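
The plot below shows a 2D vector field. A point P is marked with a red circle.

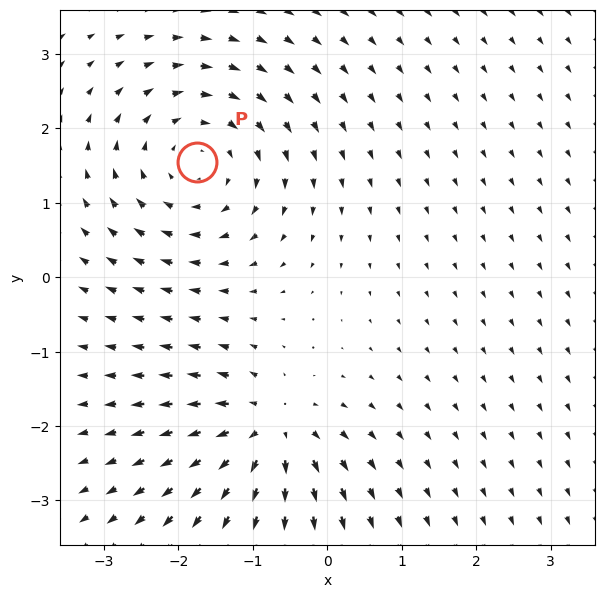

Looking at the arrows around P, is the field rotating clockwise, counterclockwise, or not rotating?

Near P at (-1.8, 1.5) the arrows circulate clockwise. The curl (z-component) there is about -4; negative curl means clockwise rotation.

clockwise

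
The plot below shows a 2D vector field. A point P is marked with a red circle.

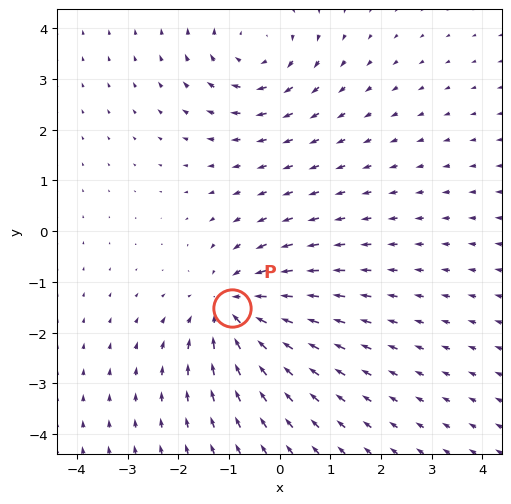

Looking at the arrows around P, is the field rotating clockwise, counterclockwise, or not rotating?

Near P at (-0.9, -1.5) the arrows show no circulation. The curl there is ≈0.

not rotating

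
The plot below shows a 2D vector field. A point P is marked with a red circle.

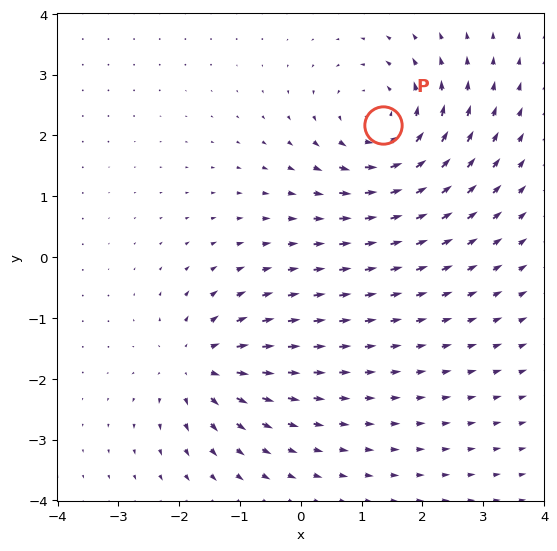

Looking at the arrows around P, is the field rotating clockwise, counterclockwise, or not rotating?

Near P at (1.3, 2.2) the arrows circulate counterclockwise. The curl (z-component) there is about +4; positive curl means counterclockwise rotation.

counterclockwise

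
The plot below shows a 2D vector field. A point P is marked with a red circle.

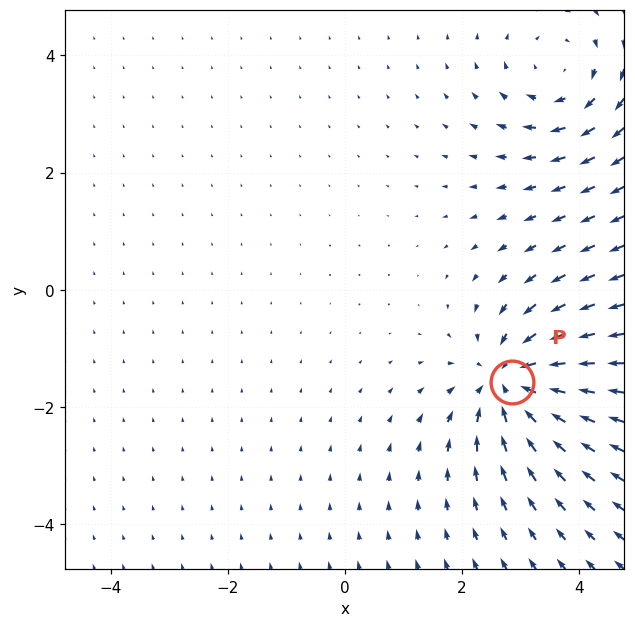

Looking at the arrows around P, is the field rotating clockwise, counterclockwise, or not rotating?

not rotating

Near P at (2.9, -1.6) the arrows show no circulation. The curl there is ≈0.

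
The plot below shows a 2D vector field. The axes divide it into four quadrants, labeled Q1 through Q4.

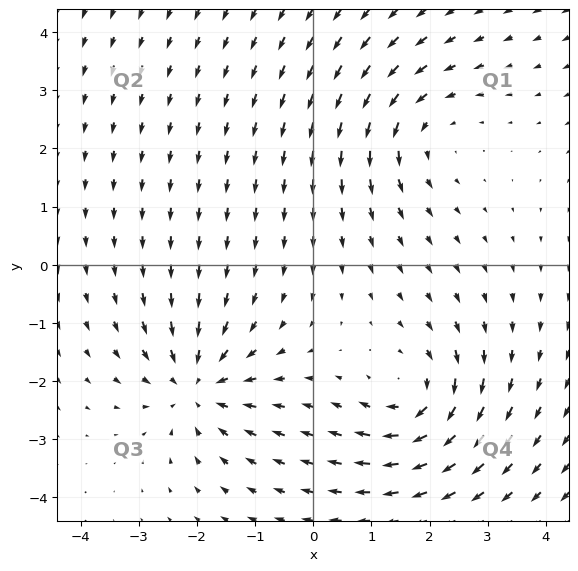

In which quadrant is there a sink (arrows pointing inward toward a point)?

Q3

The sink sits at approximately (-2.0, -2.1), which lies in quadrant Q3. The divergence there is about -4, negative as expected for a sink.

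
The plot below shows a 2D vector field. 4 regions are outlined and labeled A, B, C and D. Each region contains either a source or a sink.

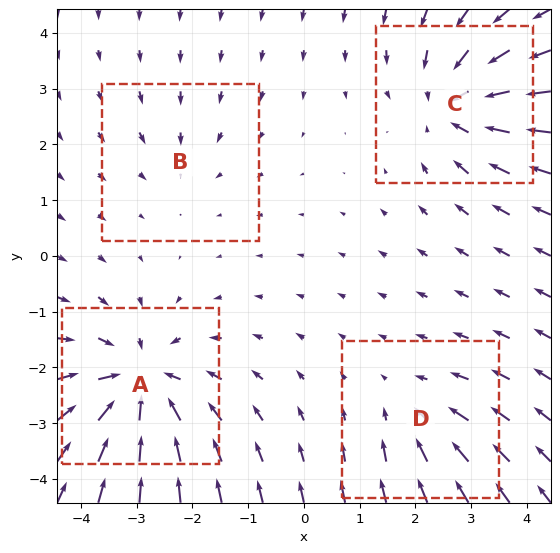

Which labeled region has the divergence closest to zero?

Divergence at each region's feature centre — A: about -6, B: about -2, C: about -5, D: about -3. Region B is closest to zero.

B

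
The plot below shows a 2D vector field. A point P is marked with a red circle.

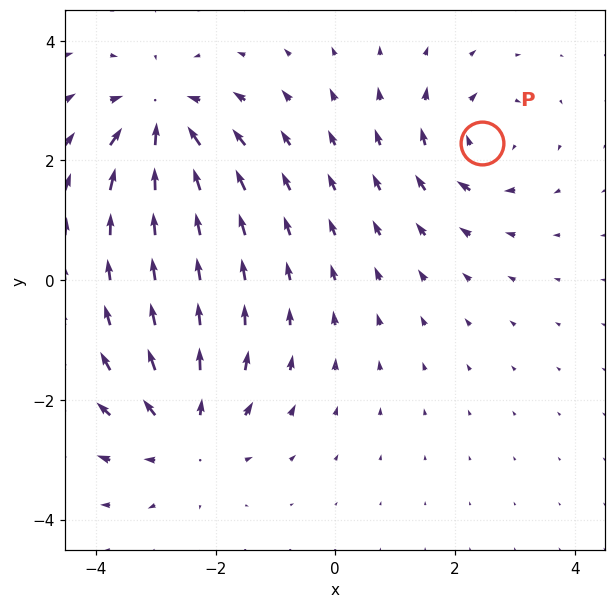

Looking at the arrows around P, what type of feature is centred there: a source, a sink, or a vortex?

vortex

At P (2.5, 2.3) the arrows circulate clockwise. Divergence ≈0, curl about -5 — near-zero divergence with nonzero curl is a vortex.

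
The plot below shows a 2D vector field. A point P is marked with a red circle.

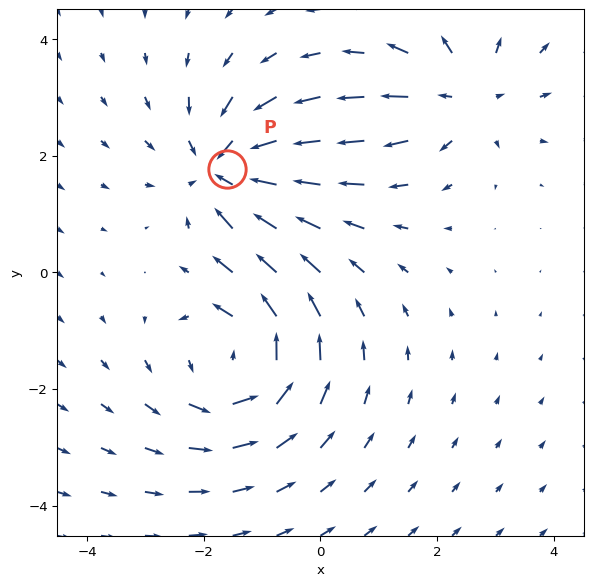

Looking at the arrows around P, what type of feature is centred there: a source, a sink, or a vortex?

At P (-1.6, 1.8) the arrows converge inward. Divergence about -4, curl ≈0 — negative divergence with near-zero curl is a sink.

sink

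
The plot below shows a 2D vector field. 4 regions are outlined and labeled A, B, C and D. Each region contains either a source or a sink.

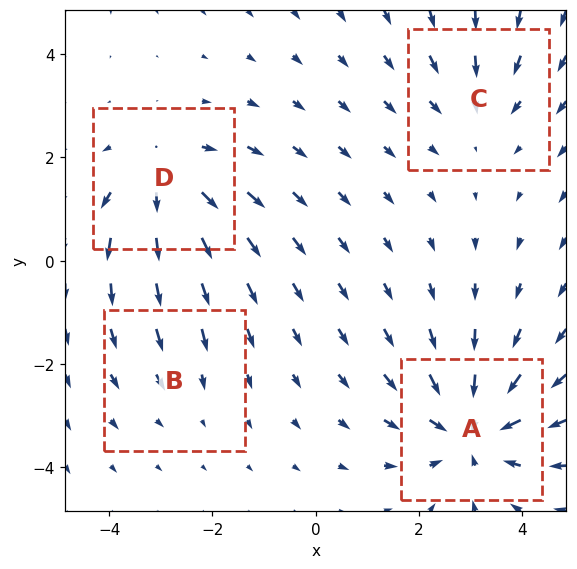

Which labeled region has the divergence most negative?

A

Divergence at each region's feature centre — A: about -6, B: about -2, C: about -3, D: about +5. Region A is most negative.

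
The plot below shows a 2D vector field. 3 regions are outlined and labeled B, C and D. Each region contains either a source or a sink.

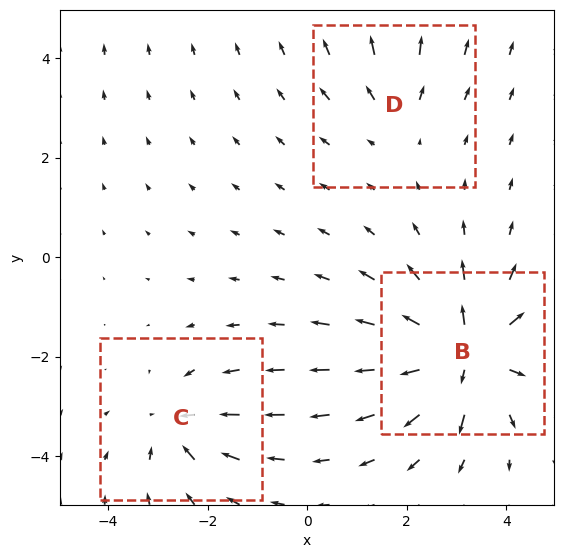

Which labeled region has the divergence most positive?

B

Divergence at each region's feature centre — B: about +7, C: about -4, D: about +2. Region B is most positive.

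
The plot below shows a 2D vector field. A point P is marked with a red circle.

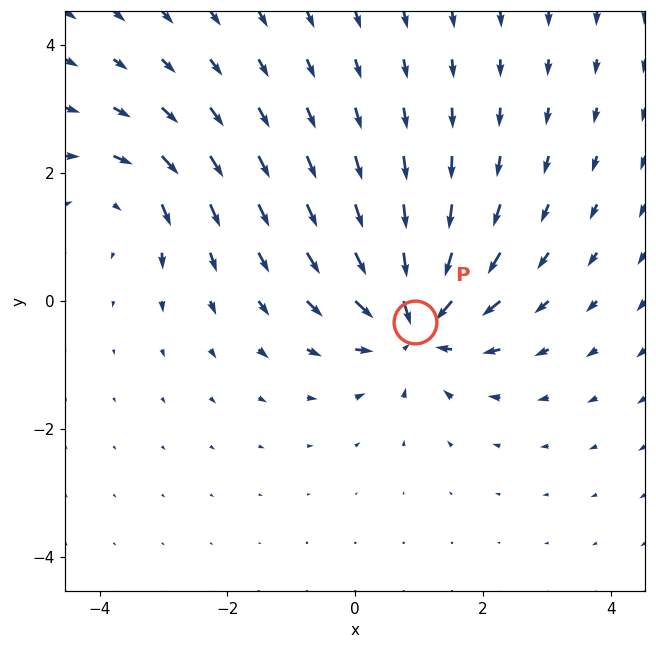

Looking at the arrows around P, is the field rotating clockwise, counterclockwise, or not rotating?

not rotating

Near P at (0.9, -0.3) the arrows show no circulation. The curl there is ≈0.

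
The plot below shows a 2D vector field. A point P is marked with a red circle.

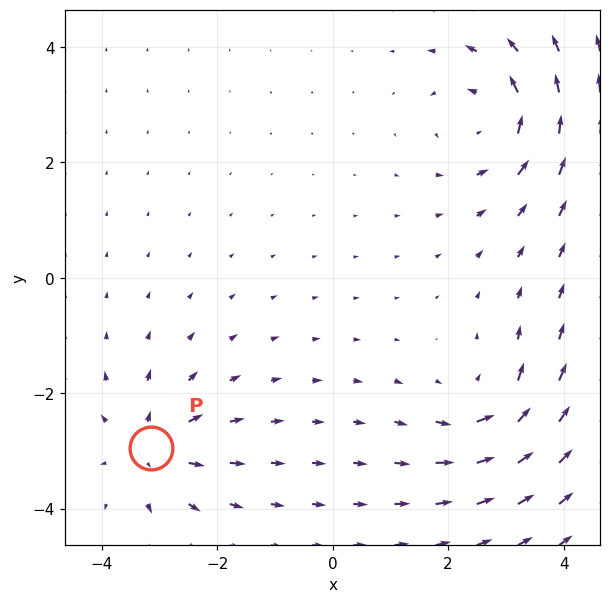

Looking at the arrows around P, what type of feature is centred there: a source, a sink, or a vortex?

At P (-3.1, -3.0) the arrows spread outward. Divergence about +5, curl ≈0 — positive divergence with near-zero curl is a source.

source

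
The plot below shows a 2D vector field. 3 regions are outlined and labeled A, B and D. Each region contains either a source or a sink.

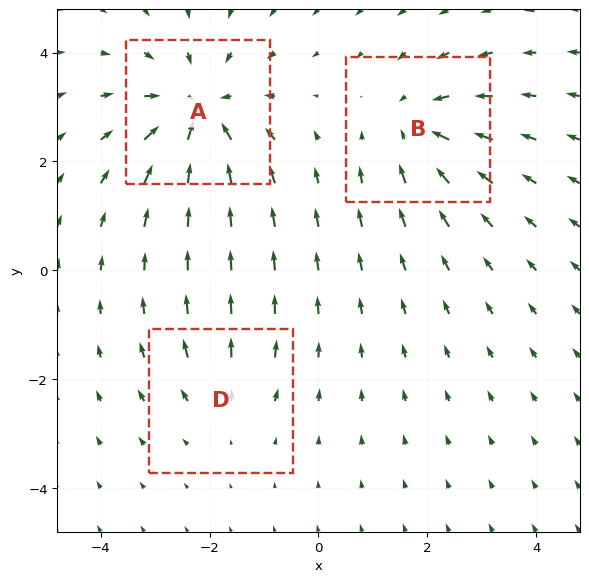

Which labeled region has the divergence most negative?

Divergence at each region's feature centre — A: about -5, B: about -3, D: about +2. Region A is most negative.

A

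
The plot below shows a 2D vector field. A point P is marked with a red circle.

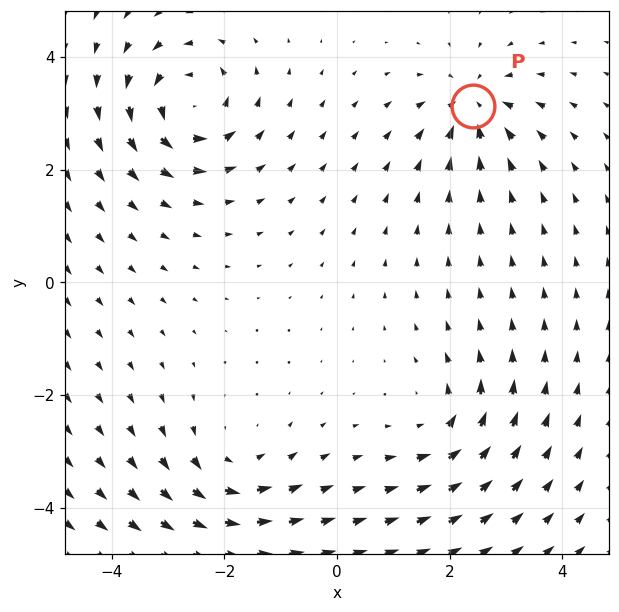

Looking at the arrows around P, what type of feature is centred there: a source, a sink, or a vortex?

sink

At P (2.4, 3.1) the arrows converge inward. Divergence about -4, curl ≈0 — negative divergence with near-zero curl is a sink.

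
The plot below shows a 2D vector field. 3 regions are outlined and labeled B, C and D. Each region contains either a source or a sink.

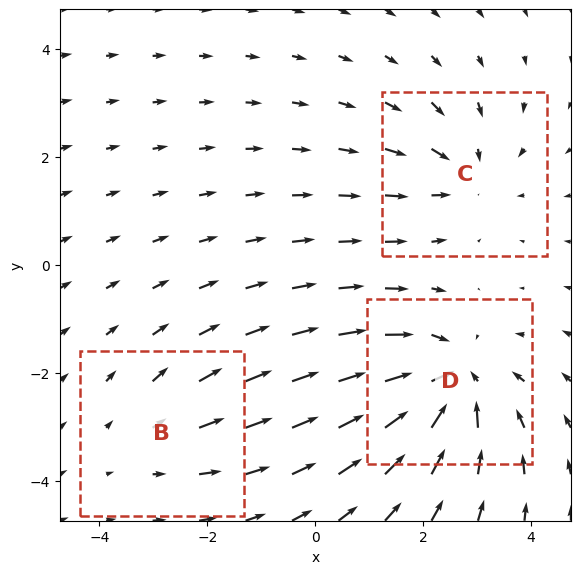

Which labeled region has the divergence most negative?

Divergence at each region's feature centre — B: about +2, C: about -3, D: about -4. Region D is most negative.

D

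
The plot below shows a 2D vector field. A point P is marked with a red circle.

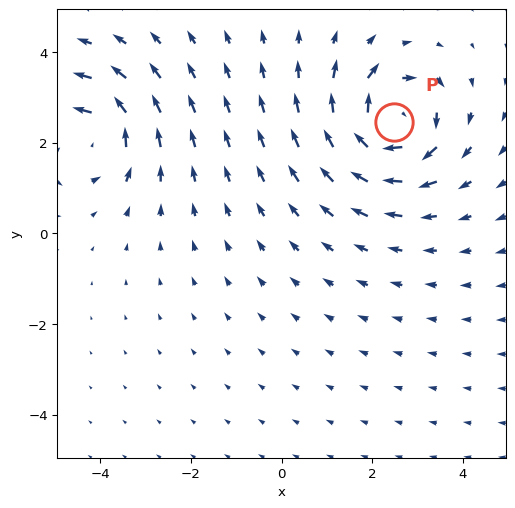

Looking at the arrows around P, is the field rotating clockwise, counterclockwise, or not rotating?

Near P at (2.5, 2.5) the arrows circulate clockwise. The curl (z-component) there is about -5; negative curl means clockwise rotation.

clockwise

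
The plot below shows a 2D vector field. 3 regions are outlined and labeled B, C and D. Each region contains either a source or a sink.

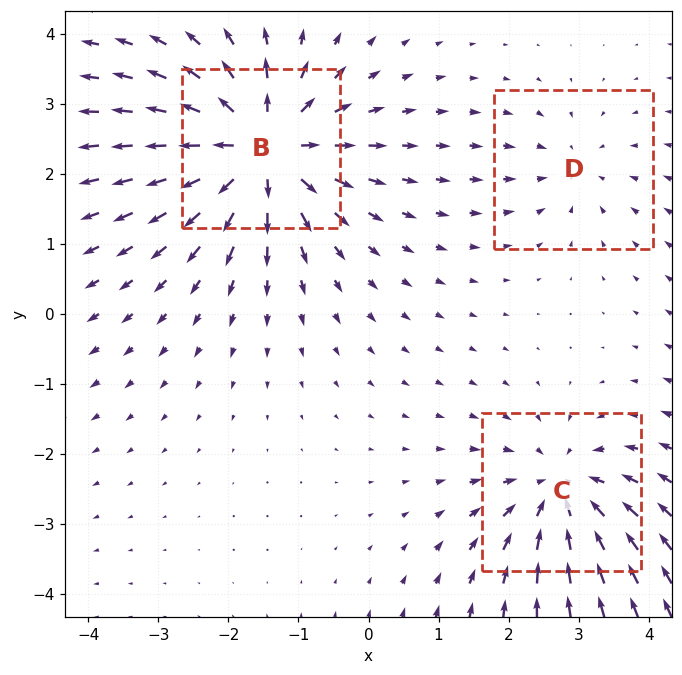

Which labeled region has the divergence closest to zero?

D

Divergence at each region's feature centre — B: about +6, C: about -4, D: about -2. Region D is closest to zero.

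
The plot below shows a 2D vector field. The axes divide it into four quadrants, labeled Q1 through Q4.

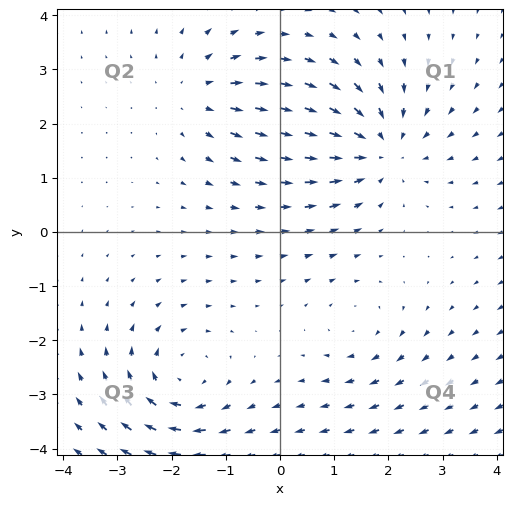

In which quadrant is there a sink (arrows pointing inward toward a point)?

Q1

The sink sits at approximately (1.8, 1.6), which lies in quadrant Q1. The divergence there is about -5, negative as expected for a sink.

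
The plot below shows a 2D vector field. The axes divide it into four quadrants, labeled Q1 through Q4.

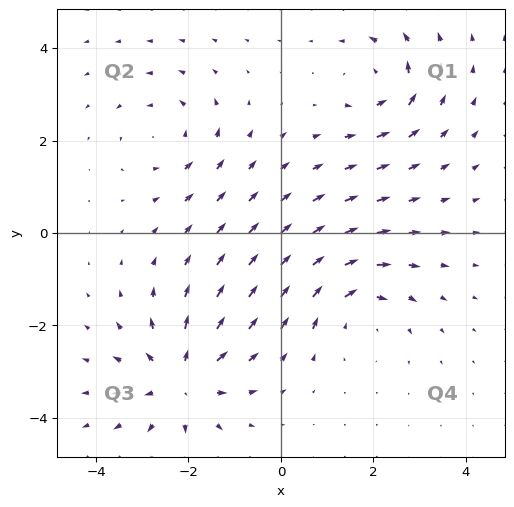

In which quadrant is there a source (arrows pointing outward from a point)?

The source sits at approximately (-2.2, -3.2), which lies in quadrant Q3. The divergence there is about +5, positive as expected for a source.

Q3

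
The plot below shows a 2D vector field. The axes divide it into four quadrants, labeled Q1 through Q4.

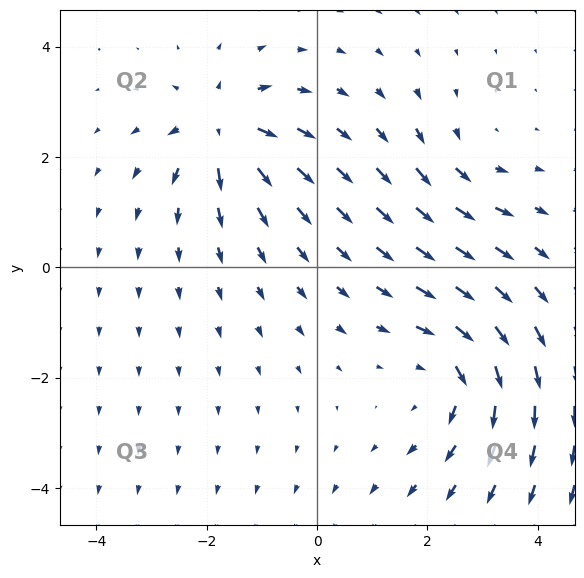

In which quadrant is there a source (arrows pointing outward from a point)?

The source sits at approximately (-1.7, 2.5), which lies in quadrant Q2. The divergence there is about +5, positive as expected for a source.

Q2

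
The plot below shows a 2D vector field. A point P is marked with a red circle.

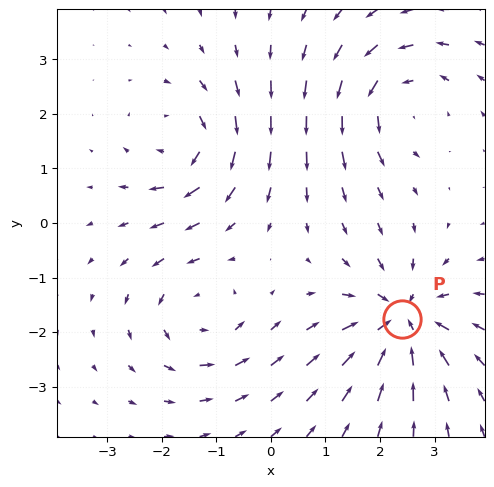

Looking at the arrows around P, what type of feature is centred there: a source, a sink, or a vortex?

sink

At P (2.4, -1.8) the arrows converge inward. Divergence about -6, curl ≈0 — negative divergence with near-zero curl is a sink.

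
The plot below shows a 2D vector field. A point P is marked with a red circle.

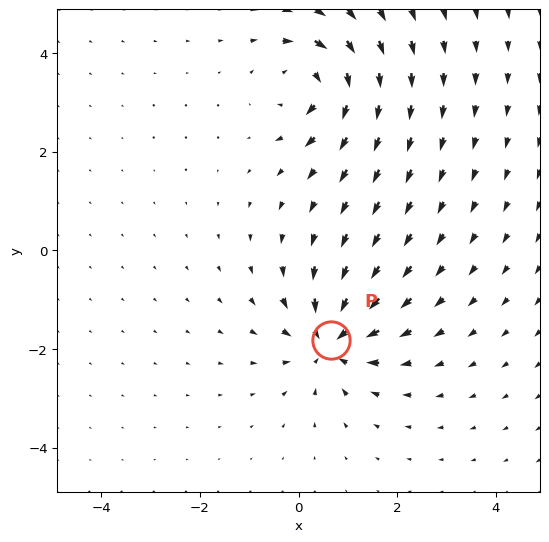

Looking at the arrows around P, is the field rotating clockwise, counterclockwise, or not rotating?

not rotating

Near P at (0.7, -1.8) the arrows show no circulation. The curl there is ≈0.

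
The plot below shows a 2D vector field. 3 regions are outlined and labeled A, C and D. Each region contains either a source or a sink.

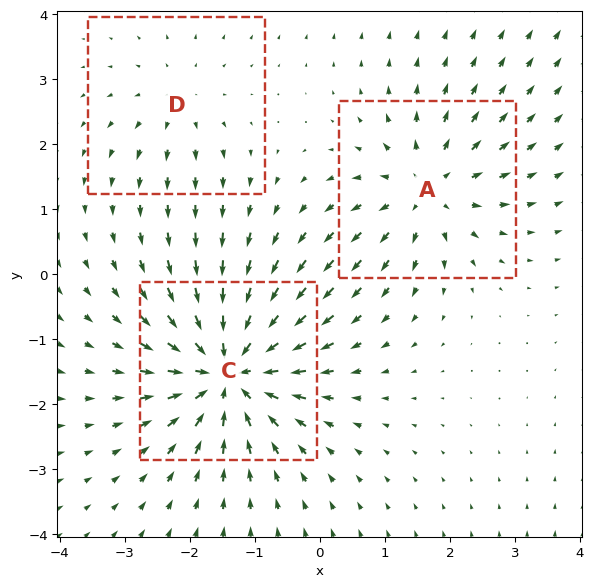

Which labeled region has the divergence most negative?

Divergence at each region's feature centre — A: about +4, C: about -6, D: about +2. Region C is most negative.

C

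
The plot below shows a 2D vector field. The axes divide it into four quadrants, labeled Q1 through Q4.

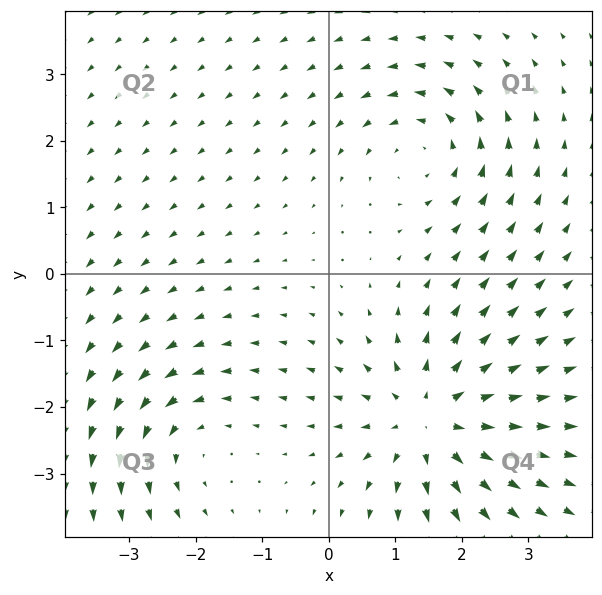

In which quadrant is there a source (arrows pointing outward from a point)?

Q4

The source sits at approximately (1.5, -2.2), which lies in quadrant Q4. The divergence there is about +5, positive as expected for a source.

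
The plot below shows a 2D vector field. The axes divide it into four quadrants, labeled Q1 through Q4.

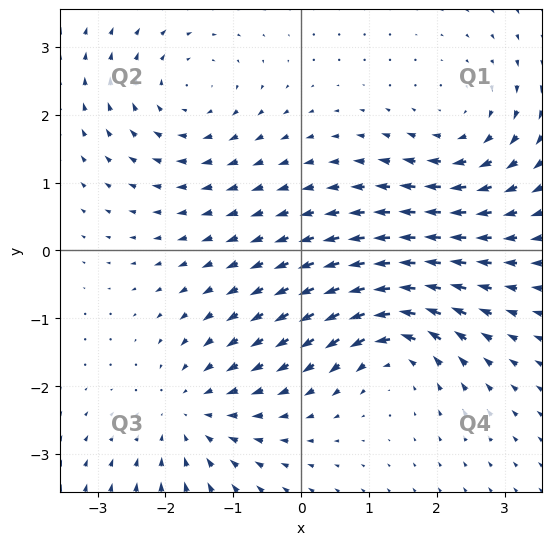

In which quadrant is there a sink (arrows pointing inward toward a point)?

Q3

The sink sits at approximately (-1.6, -2.4), which lies in quadrant Q3. The divergence there is about -3, negative as expected for a sink.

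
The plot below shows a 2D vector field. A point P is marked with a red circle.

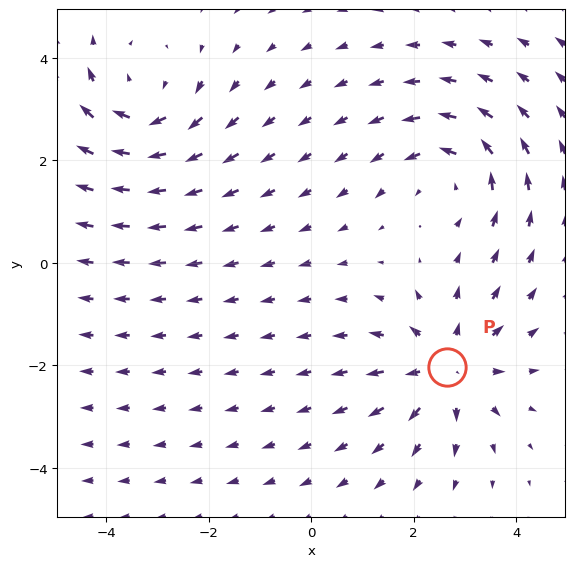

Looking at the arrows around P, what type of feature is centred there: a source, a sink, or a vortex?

At P (2.6, -2.0) the arrows spread outward. Divergence about +5, curl ≈0 — positive divergence with near-zero curl is a source.

source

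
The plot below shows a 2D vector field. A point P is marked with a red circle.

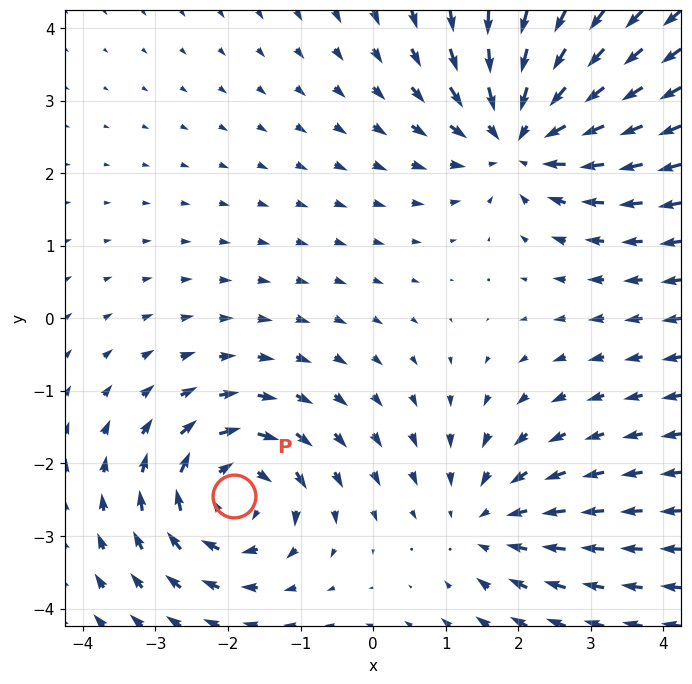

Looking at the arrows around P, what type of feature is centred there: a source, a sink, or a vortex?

At P (-1.9, -2.4) the arrows circulate clockwise. Divergence ≈0, curl about -5 — near-zero divergence with nonzero curl is a vortex.

vortex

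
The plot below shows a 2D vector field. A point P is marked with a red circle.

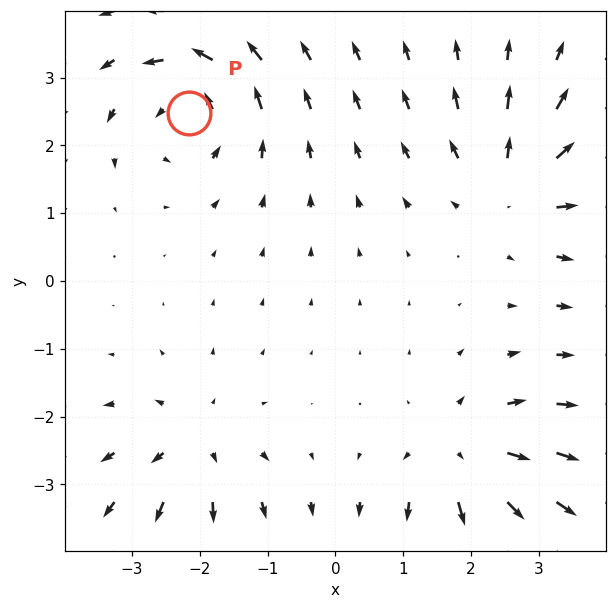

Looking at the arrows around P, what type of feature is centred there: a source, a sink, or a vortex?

vortex

At P (-2.2, 2.5) the arrows circulate counterclockwise. Divergence ≈0, curl about +5 — near-zero divergence with nonzero curl is a vortex.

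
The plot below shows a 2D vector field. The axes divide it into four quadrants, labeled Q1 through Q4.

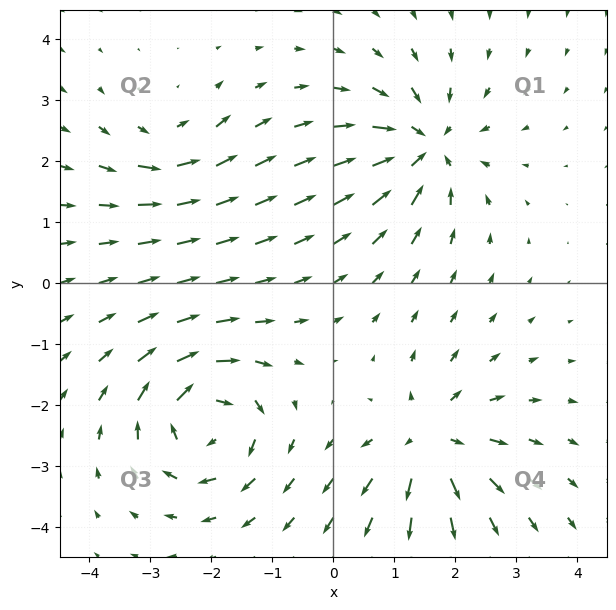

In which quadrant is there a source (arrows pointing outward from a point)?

The source sits at approximately (1.6, -2.6), which lies in quadrant Q4. The divergence there is about +5, positive as expected for a source.

Q4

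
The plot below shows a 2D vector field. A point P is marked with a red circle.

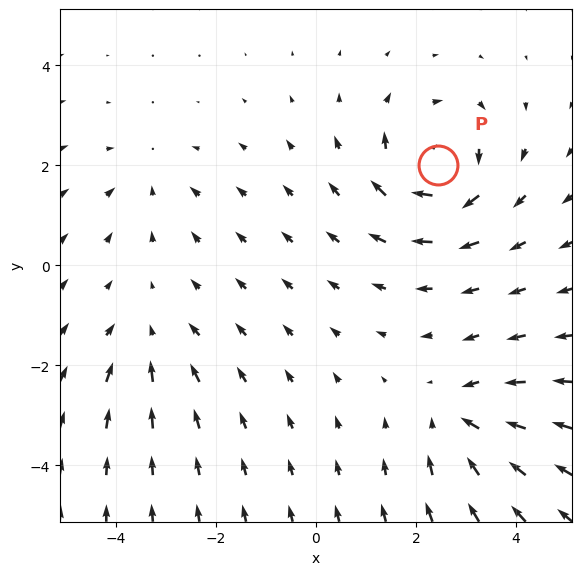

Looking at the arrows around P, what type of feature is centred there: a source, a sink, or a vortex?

At P (2.4, 2.0) the arrows circulate clockwise. Divergence ≈0, curl about -6 — near-zero divergence with nonzero curl is a vortex.

vortex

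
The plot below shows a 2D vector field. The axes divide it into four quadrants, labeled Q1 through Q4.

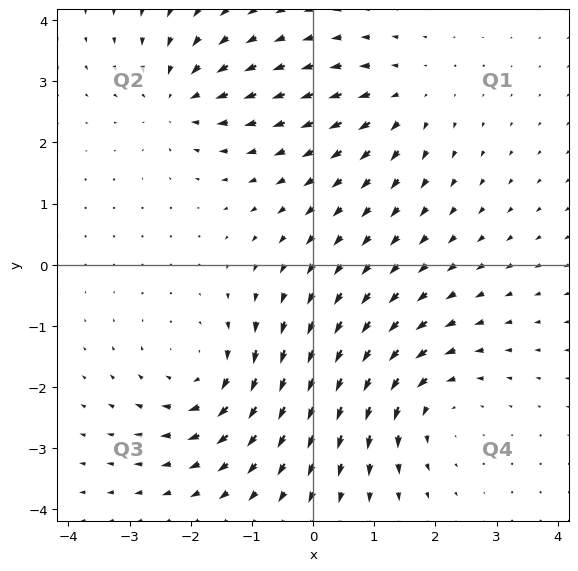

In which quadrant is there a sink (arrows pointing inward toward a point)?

The sink sits at approximately (-2.2, 2.7), which lies in quadrant Q2. The divergence there is about -4, negative as expected for a sink.

Q2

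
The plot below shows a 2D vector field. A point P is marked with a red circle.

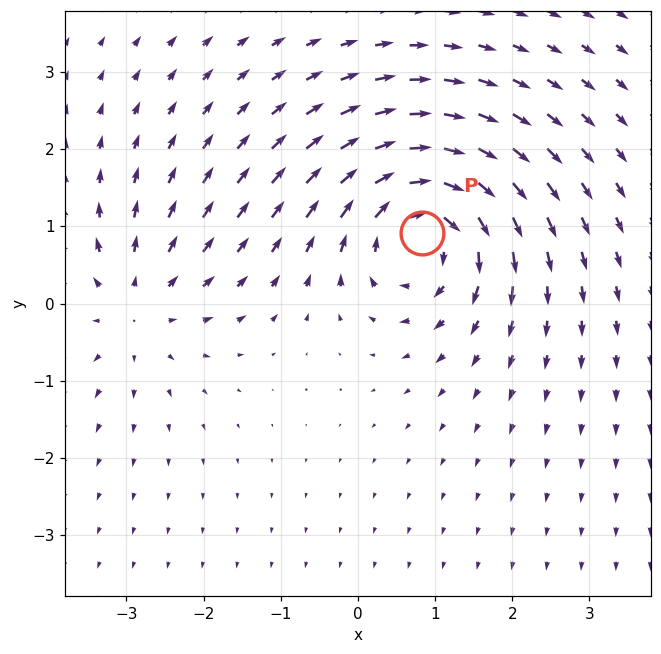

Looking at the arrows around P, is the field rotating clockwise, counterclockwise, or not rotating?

Near P at (0.8, 0.9) the arrows circulate clockwise. The curl (z-component) there is about -5; negative curl means clockwise rotation.

clockwise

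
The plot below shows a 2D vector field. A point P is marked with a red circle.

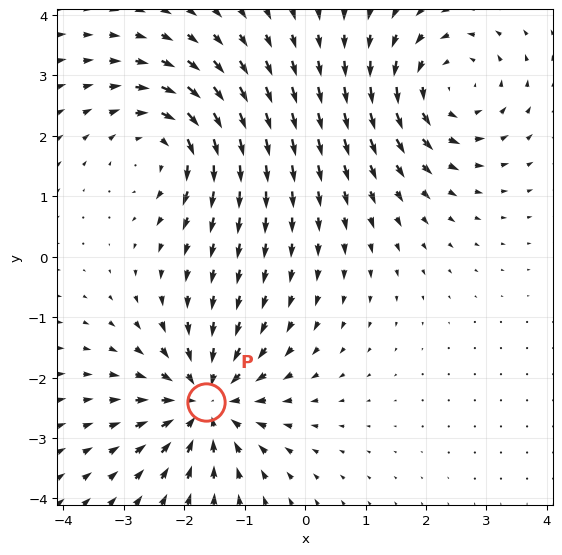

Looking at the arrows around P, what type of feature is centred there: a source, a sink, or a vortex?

sink

At P (-1.6, -2.4) the arrows converge inward. Divergence about -5, curl ≈0 — negative divergence with near-zero curl is a sink.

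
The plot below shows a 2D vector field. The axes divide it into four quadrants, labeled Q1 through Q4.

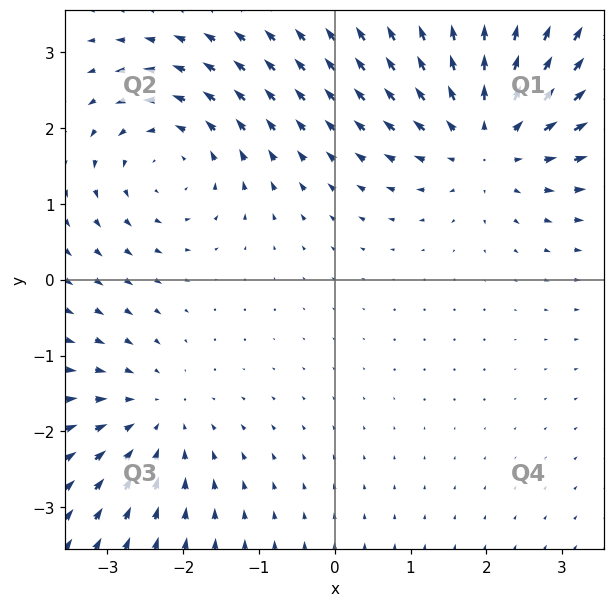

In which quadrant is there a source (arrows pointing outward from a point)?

The source sits at approximately (2.0, 1.9), which lies in quadrant Q1. The divergence there is about +5, positive as expected for a source.

Q1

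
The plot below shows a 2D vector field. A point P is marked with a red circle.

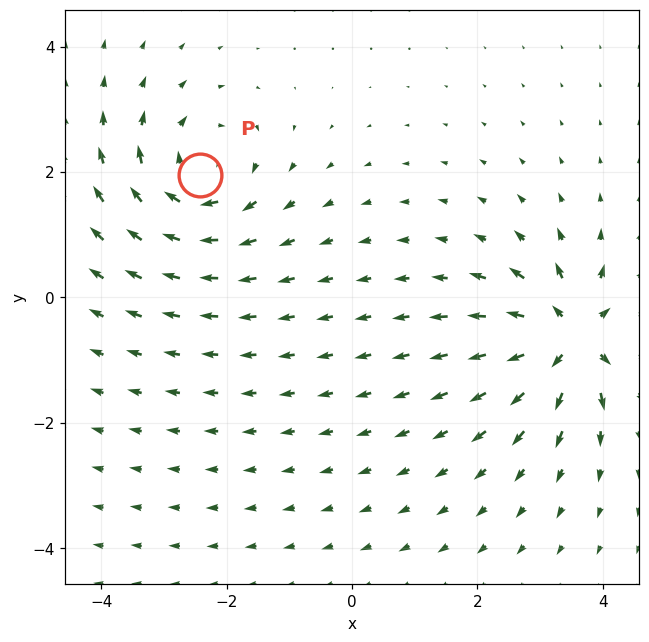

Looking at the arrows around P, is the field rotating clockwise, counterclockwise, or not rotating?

Near P at (-2.4, 2.0) the arrows circulate clockwise. The curl (z-component) there is about -5; negative curl means clockwise rotation.

clockwise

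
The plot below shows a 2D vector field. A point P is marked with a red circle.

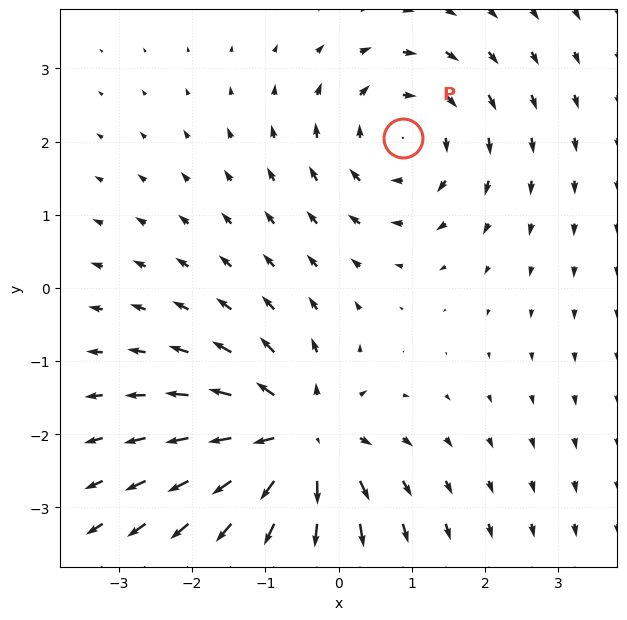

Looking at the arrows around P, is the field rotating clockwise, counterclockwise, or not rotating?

Near P at (0.9, 2.0) the arrows circulate clockwise. The curl (z-component) there is about -4; negative curl means clockwise rotation.

clockwise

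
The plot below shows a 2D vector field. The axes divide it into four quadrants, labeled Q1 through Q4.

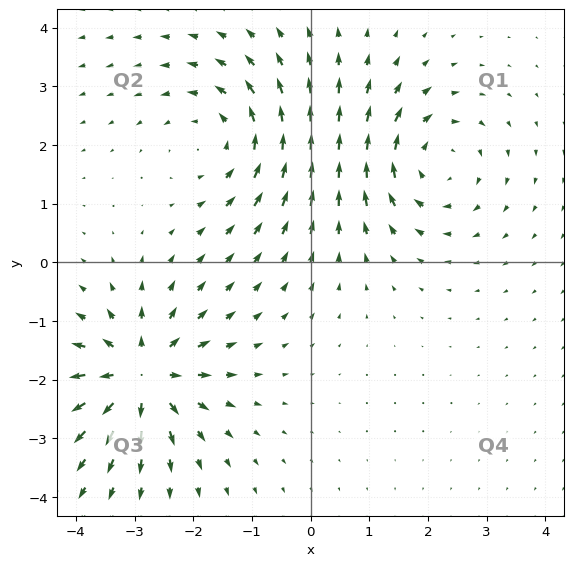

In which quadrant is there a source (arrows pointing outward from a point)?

Q3

The source sits at approximately (-2.9, -1.9), which lies in quadrant Q3. The divergence there is about +6, positive as expected for a source.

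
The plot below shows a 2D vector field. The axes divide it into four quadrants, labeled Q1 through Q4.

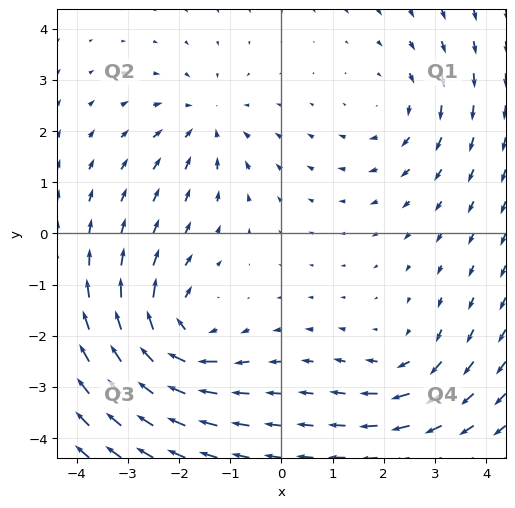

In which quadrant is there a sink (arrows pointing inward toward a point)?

Q2

The sink sits at approximately (-1.5, 2.2), which lies in quadrant Q2. The divergence there is about -3, negative as expected for a sink.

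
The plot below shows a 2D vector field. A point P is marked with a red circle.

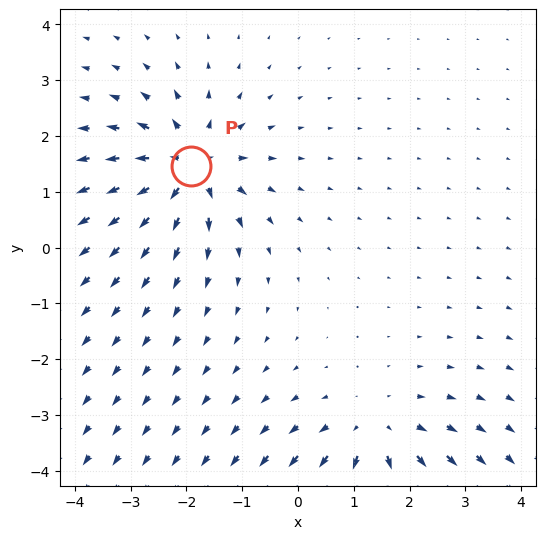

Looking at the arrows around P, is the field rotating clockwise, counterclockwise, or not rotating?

Near P at (-1.9, 1.5) the arrows show no circulation. The curl there is ≈0.

not rotating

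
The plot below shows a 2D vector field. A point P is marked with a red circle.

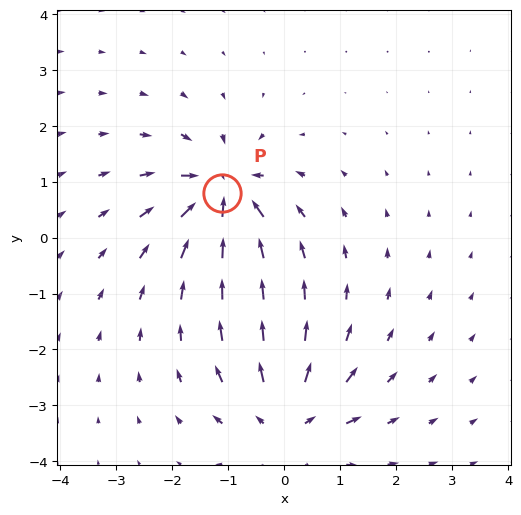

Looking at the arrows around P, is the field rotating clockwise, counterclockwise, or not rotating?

Near P at (-1.1, 0.8) the arrows show no circulation. The curl there is ≈0.

not rotating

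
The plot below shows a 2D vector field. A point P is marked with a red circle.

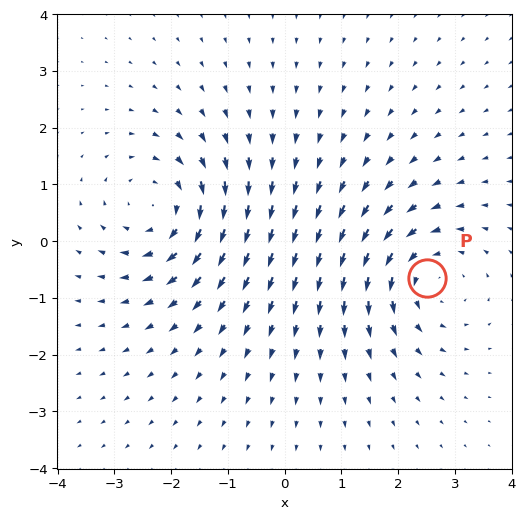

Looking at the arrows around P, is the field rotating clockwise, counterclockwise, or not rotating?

Near P at (2.5, -0.7) the arrows circulate counterclockwise. The curl (z-component) there is about +4; positive curl means counterclockwise rotation.

counterclockwise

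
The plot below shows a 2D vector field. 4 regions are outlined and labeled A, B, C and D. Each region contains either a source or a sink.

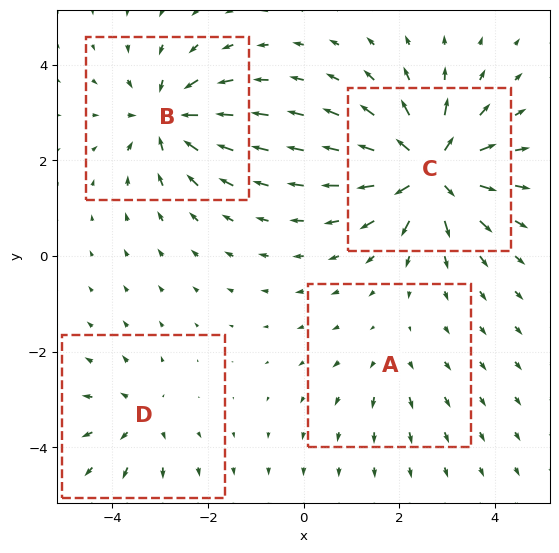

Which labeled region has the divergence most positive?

Divergence at each region's feature centre — A: about +2, B: about -6, C: about +8, D: about +4. Region C is most positive.

C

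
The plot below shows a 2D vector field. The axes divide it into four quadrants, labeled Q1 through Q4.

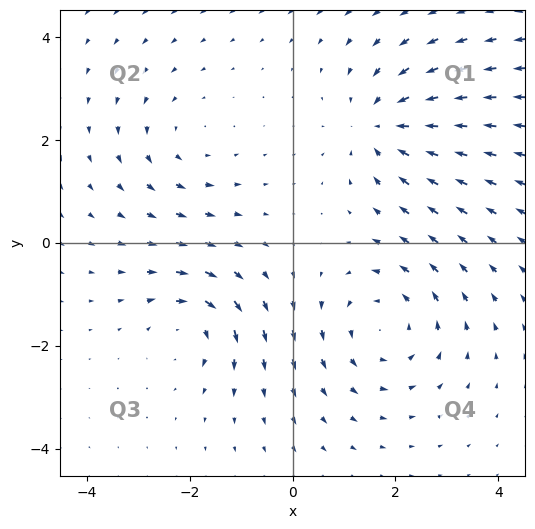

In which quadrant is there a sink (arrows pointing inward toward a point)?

Q1

The sink sits at approximately (1.7, 2.3), which lies in quadrant Q1. The divergence there is about -4, negative as expected for a sink.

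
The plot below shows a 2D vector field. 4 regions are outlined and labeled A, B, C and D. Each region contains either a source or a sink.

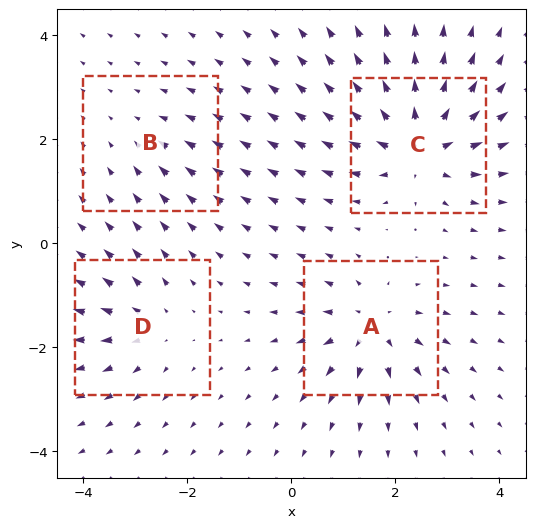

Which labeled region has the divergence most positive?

Divergence at each region's feature centre — A: about +6, B: about -2, C: about +8, D: about +4. Region C is most positive.

C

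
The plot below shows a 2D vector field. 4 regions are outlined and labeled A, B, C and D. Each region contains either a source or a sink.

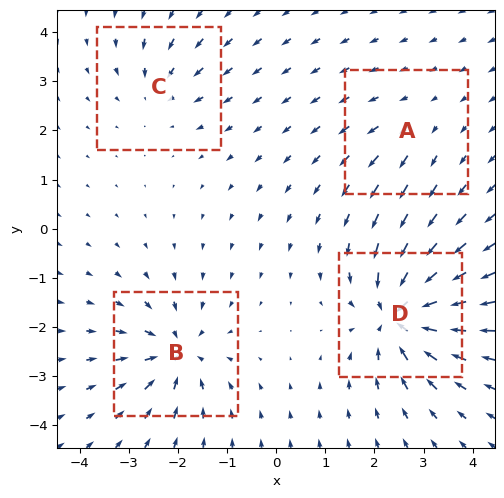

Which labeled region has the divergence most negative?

Divergence at each region's feature centre — A: about +2, B: about -7, C: about -4, D: about -9. Region D is most negative.

D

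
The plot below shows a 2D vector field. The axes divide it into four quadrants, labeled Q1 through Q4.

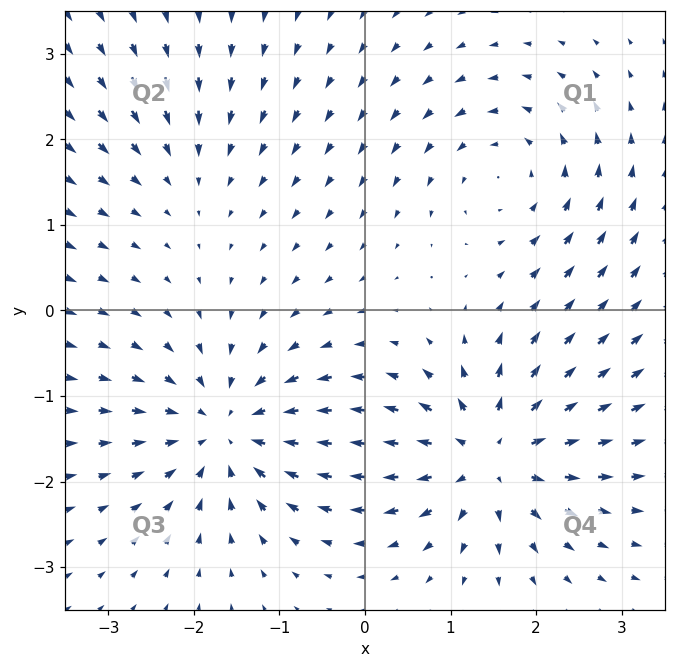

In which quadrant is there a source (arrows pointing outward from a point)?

Q4

The source sits at approximately (1.5, -1.7), which lies in quadrant Q4. The divergence there is about +7, positive as expected for a source.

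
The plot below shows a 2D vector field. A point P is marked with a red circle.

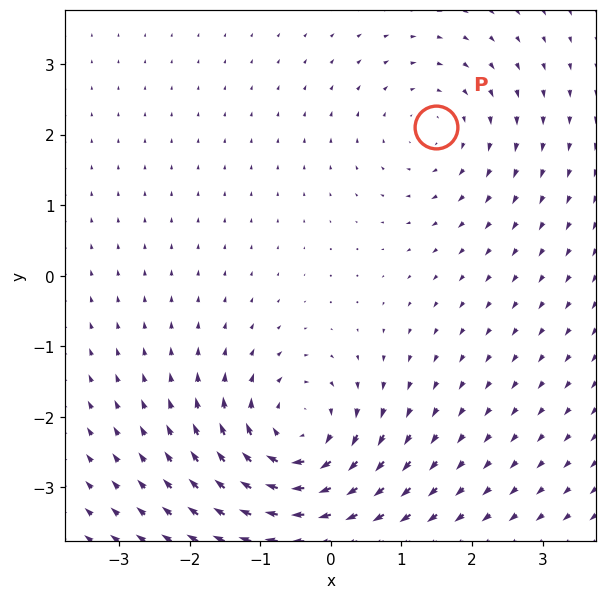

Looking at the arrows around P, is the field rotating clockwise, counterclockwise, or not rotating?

Near P at (1.5, 2.1) the arrows circulate clockwise. The curl (z-component) there is about -3; negative curl means clockwise rotation.

clockwise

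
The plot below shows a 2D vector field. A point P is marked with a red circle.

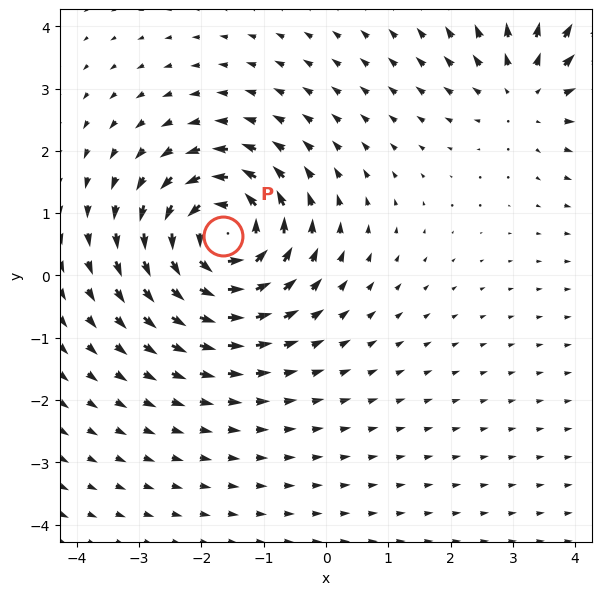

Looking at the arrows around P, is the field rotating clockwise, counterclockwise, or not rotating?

counterclockwise

Near P at (-1.7, 0.6) the arrows circulate counterclockwise. The curl (z-component) there is about +6; positive curl means counterclockwise rotation.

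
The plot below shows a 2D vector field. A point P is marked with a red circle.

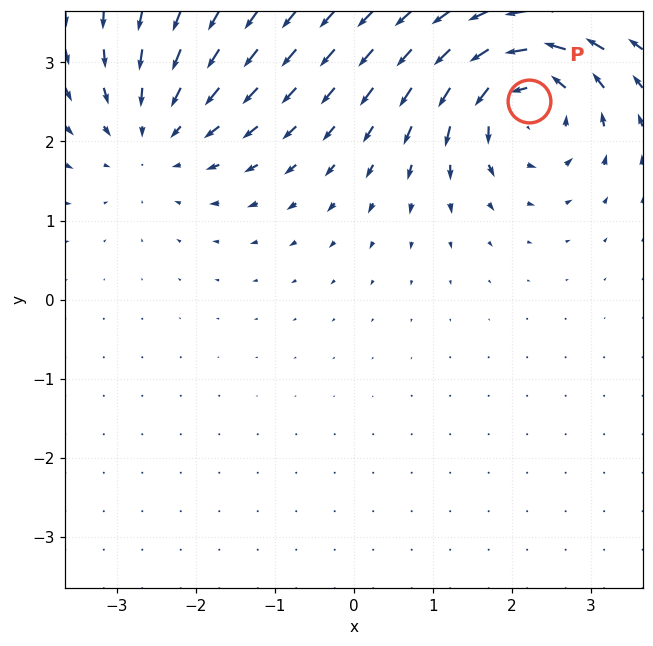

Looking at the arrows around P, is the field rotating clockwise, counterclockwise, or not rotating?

Near P at (2.2, 2.5) the arrows circulate counterclockwise. The curl (z-component) there is about +7; positive curl means counterclockwise rotation.

counterclockwise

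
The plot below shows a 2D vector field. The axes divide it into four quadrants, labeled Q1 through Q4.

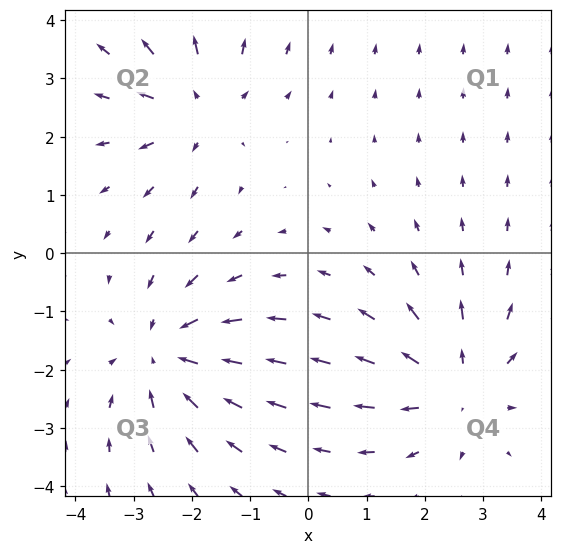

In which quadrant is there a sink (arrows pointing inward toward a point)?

Q3

The sink sits at approximately (-2.4, -1.7), which lies in quadrant Q3. The divergence there is about -4, negative as expected for a sink.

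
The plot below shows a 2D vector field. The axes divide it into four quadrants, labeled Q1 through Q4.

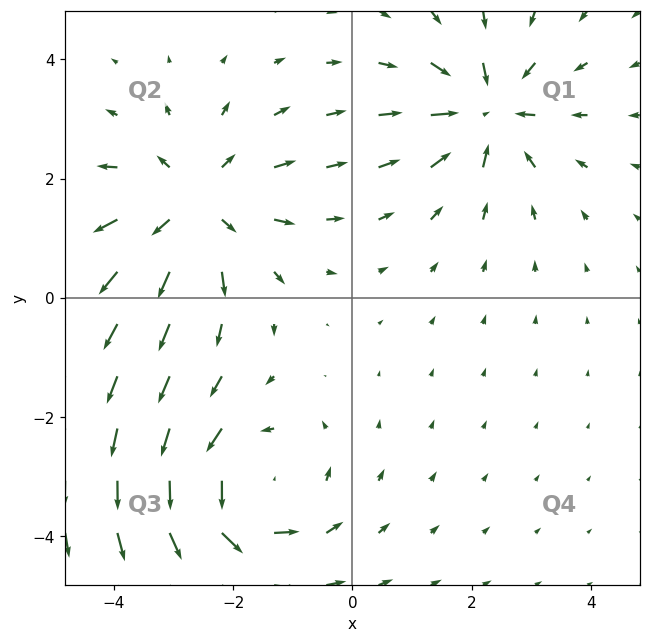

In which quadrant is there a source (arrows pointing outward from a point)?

Q2

The source sits at approximately (-2.6, 1.6), which lies in quadrant Q2. The divergence there is about +4, positive as expected for a source.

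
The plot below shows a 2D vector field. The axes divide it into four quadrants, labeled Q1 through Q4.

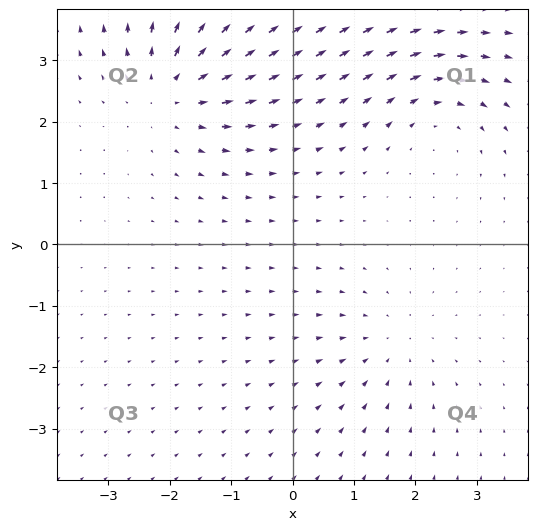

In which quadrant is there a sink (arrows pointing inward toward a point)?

The sink sits at approximately (1.6, -1.6), which lies in quadrant Q4. The divergence there is about -2, negative as expected for a sink.

Q4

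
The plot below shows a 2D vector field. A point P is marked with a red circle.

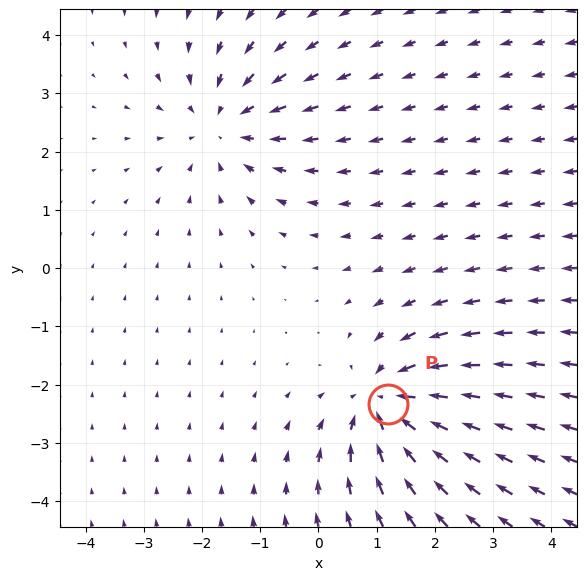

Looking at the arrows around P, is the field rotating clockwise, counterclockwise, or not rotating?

Near P at (1.2, -2.3) the arrows show no circulation. The curl there is ≈0.

not rotating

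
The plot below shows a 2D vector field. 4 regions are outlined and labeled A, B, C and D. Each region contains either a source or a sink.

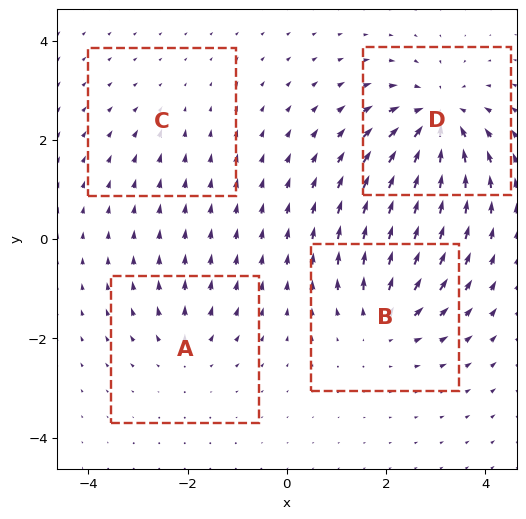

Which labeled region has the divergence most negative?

D

Divergence at each region's feature centre — A: about +4, B: about +5, C: about -2, D: about -7. Region D is most negative.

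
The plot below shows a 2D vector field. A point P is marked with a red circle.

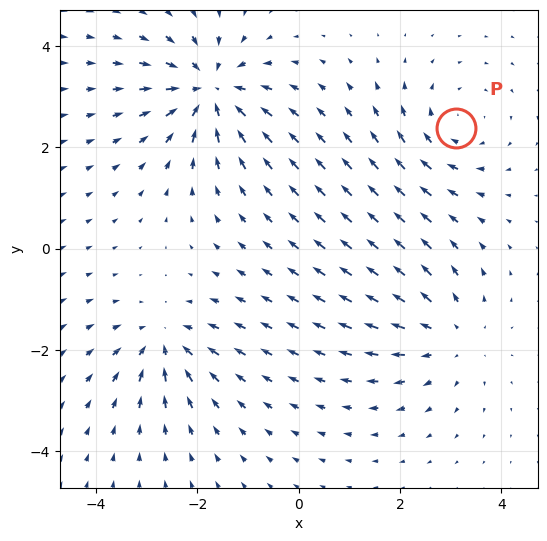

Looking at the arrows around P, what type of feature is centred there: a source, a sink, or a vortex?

At P (3.1, 2.4) the arrows circulate clockwise. Divergence ≈0, curl about -3 — near-zero divergence with nonzero curl is a vortex.

vortex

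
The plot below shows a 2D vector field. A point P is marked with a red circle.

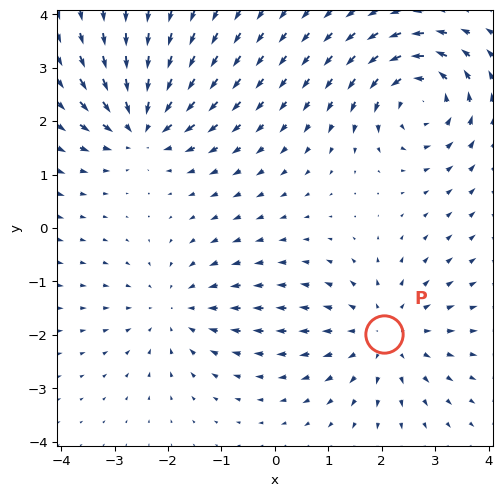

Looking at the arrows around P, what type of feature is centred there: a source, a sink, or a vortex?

At P (2.0, -2.0) the arrows spread outward. Divergence about +3, curl ≈0 — positive divergence with near-zero curl is a source.

source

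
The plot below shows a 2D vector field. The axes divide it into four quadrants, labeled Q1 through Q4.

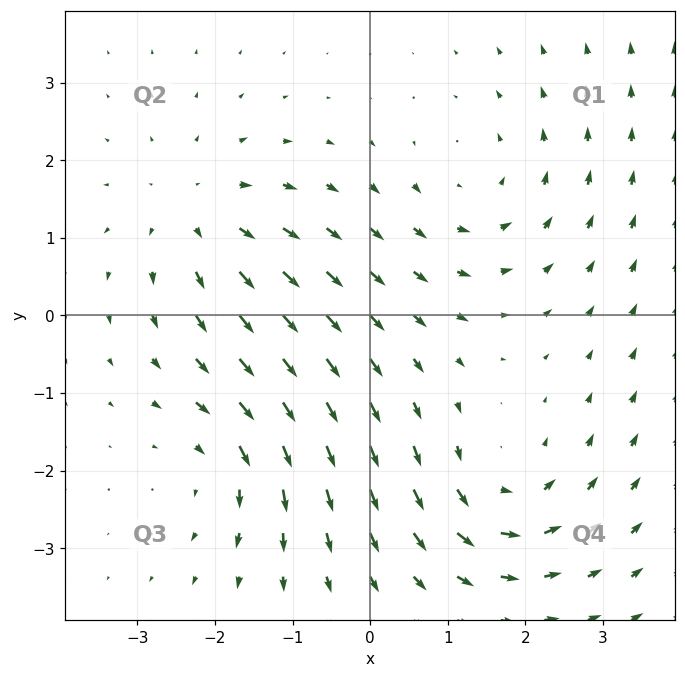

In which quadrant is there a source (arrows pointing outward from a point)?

Q2

The source sits at approximately (-2.2, 1.3), which lies in quadrant Q2. The divergence there is about +4, positive as expected for a source.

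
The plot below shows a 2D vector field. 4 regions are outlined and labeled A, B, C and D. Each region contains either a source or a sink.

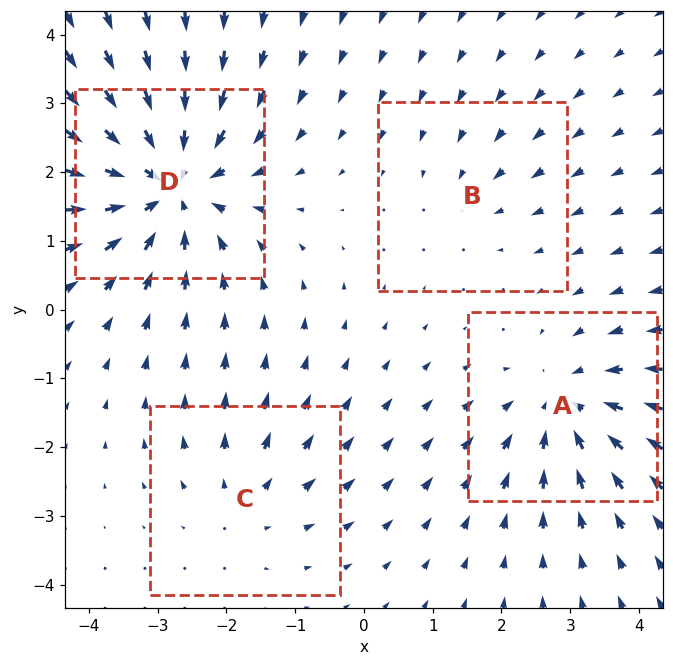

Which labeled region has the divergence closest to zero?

Divergence at each region's feature centre — A: about -5, B: about -2, C: about +3, D: about -7. Region B is closest to zero.

B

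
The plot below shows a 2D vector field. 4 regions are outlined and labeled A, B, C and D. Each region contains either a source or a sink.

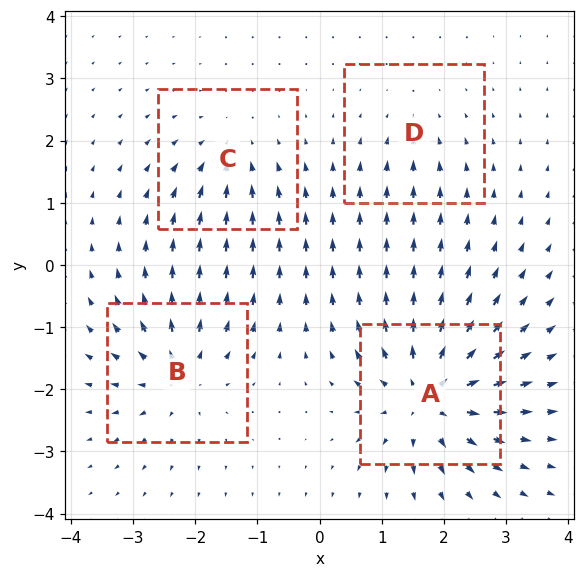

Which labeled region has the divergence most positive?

A

Divergence at each region's feature centre — A: about +8, B: about +6, C: about -4, D: about -3. Region A is most positive.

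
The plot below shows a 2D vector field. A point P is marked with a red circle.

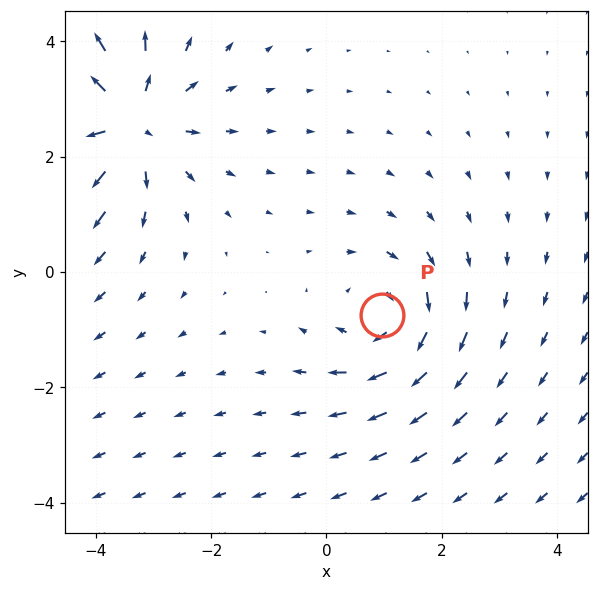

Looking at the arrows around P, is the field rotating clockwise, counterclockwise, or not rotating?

clockwise

Near P at (1.0, -0.7) the arrows circulate clockwise. The curl (z-component) there is about -3; negative curl means clockwise rotation.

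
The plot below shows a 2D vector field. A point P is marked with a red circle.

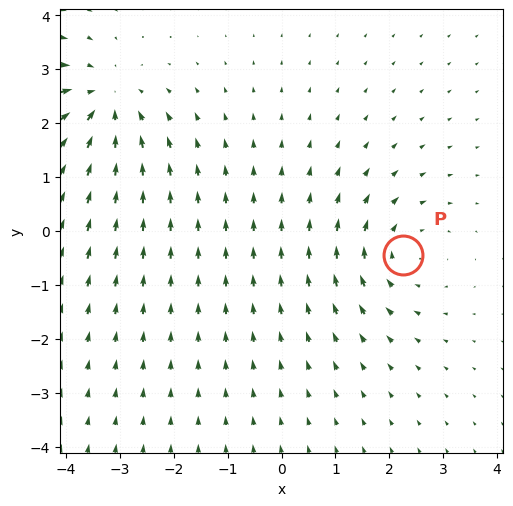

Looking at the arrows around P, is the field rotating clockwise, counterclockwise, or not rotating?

clockwise

Near P at (2.2, -0.5) the arrows circulate clockwise. The curl (z-component) there is about -3; negative curl means clockwise rotation.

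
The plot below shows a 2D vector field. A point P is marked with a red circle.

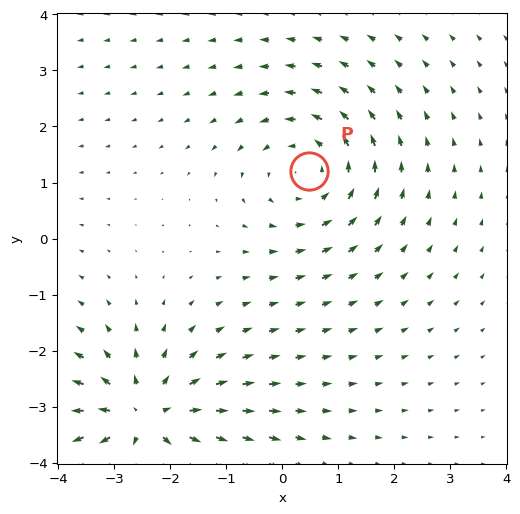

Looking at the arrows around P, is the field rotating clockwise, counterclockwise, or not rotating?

Near P at (0.5, 1.2) the arrows circulate counterclockwise. The curl (z-component) there is about +3; positive curl means counterclockwise rotation.

counterclockwise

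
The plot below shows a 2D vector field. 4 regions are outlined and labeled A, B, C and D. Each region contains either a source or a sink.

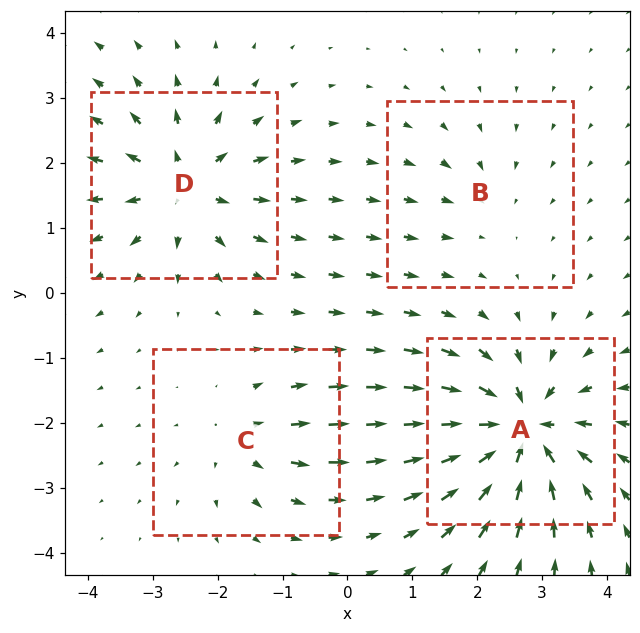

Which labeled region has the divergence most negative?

Divergence at each region's feature centre — A: about -9, B: about -3, C: about +4, D: about +7. Region A is most negative.

A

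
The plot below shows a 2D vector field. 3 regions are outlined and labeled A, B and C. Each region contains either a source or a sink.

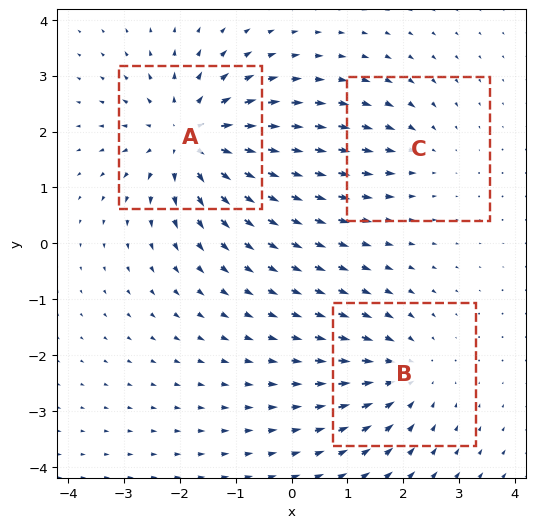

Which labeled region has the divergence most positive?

Divergence at each region's feature centre — A: about +5, B: about -3, C: about -2. Region A is most positive.

A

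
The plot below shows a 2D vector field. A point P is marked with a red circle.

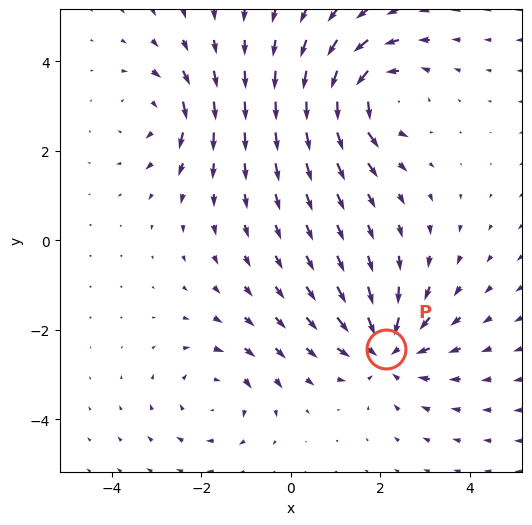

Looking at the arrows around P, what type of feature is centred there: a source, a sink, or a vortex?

sink

At P (2.1, -2.4) the arrows converge inward. Divergence about -4, curl ≈0 — negative divergence with near-zero curl is a sink.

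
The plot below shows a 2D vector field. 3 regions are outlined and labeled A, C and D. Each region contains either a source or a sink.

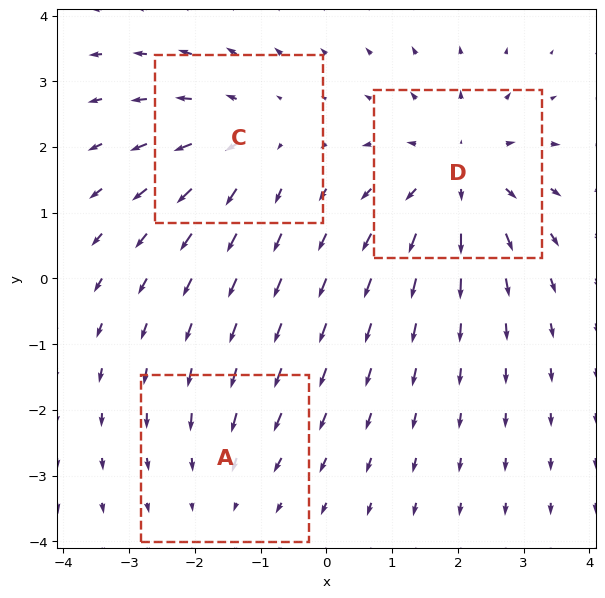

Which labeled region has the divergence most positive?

D

Divergence at each region's feature centre — A: about -2, C: about +3, D: about +4. Region D is most positive.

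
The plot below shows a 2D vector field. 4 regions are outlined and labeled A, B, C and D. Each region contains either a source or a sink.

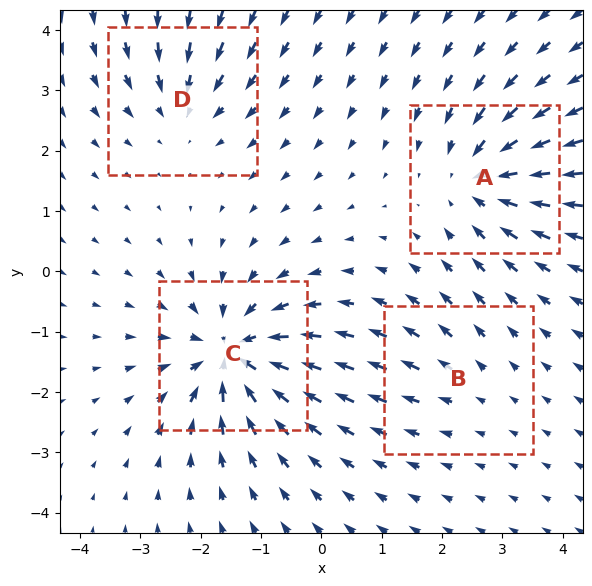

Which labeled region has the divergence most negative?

C

Divergence at each region's feature centre — A: about -6, B: about +2, C: about -8, D: about -4. Region C is most negative.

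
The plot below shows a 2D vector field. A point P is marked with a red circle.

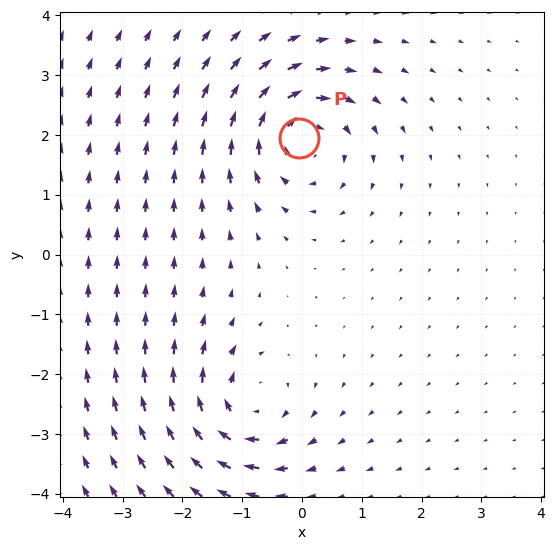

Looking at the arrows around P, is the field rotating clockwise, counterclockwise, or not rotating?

clockwise

Near P at (-0.0, 1.9) the arrows circulate clockwise. The curl (z-component) there is about -4; negative curl means clockwise rotation.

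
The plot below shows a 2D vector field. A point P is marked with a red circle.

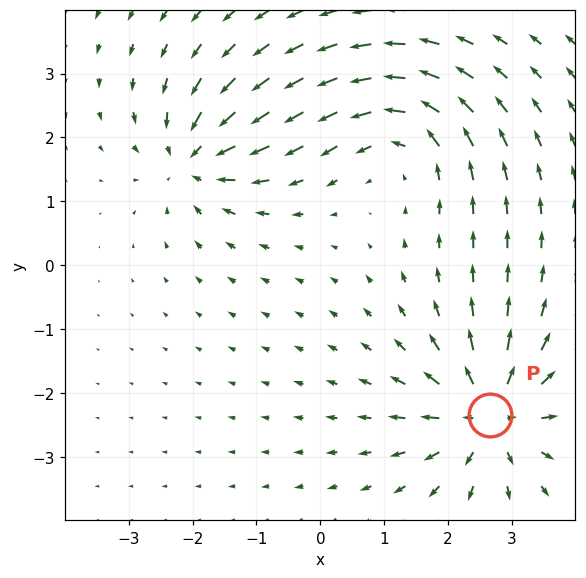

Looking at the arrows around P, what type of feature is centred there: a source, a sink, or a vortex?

source

At P (2.7, -2.3) the arrows spread outward. Divergence about +6, curl ≈0 — positive divergence with near-zero curl is a source.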